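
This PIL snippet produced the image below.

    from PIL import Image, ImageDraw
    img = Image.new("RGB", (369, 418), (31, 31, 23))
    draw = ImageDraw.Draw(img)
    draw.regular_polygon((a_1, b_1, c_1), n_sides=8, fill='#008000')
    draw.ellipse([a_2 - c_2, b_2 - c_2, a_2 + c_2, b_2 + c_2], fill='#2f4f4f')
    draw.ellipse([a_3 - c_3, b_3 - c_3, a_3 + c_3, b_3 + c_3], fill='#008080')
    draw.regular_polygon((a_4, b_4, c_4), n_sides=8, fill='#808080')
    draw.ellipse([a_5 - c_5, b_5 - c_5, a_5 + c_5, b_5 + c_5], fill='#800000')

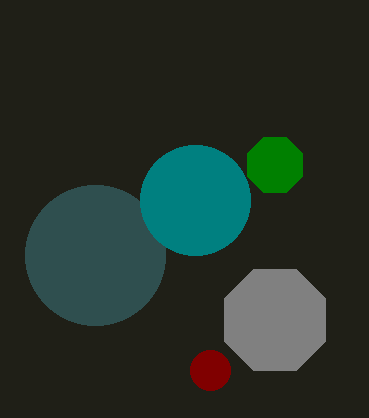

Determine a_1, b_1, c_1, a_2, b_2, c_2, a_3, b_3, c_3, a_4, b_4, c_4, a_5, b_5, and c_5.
a_1 = 275, b_1 = 165, c_1 = 30, a_2 = 95, b_2 = 255, c_2 = 70, a_3 = 195, b_3 = 200, c_3 = 55, a_4 = 275, b_4 = 320, c_4 = 55, a_5 = 210, b_5 = 370, c_5 = 20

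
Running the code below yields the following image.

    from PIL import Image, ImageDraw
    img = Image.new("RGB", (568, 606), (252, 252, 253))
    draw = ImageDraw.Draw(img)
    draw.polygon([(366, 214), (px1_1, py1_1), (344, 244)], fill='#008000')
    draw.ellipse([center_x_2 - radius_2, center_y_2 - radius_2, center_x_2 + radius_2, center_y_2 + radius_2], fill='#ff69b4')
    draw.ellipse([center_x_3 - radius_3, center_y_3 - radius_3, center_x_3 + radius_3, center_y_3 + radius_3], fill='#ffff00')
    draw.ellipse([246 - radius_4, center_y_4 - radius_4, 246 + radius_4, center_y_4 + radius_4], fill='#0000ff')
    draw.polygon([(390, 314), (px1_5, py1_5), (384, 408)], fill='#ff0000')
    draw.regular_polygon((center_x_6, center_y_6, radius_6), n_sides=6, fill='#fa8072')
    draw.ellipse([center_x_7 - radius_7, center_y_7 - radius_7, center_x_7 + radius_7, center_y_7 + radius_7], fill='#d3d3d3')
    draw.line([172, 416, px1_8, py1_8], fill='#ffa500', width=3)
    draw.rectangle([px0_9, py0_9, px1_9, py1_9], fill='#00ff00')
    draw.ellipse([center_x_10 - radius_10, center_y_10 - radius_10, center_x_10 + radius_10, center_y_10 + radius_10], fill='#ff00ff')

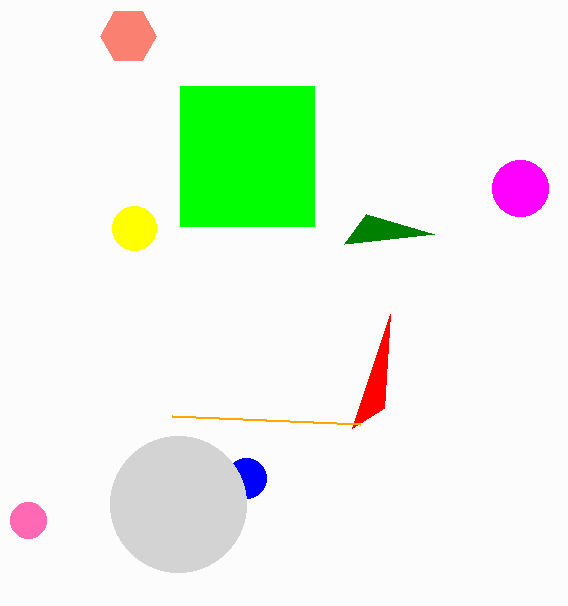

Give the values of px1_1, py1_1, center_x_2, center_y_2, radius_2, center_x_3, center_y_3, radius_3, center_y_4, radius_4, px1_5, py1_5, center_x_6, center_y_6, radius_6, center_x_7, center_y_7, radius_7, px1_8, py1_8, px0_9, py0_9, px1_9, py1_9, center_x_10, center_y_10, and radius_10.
px1_1 = 434, py1_1 = 234, center_x_2 = 28, center_y_2 = 520, radius_2 = 18, center_x_3 = 134, center_y_3 = 228, radius_3 = 22, center_y_4 = 478, radius_4 = 20, px1_5 = 352, py1_5 = 428, center_x_6 = 128, center_y_6 = 36, radius_6 = 28, center_x_7 = 178, center_y_7 = 504, radius_7 = 68, px1_8 = 360, py1_8 = 424, px0_9 = 180, py0_9 = 86, px1_9 = 314, py1_9 = 226, center_x_10 = 520, center_y_10 = 188, radius_10 = 28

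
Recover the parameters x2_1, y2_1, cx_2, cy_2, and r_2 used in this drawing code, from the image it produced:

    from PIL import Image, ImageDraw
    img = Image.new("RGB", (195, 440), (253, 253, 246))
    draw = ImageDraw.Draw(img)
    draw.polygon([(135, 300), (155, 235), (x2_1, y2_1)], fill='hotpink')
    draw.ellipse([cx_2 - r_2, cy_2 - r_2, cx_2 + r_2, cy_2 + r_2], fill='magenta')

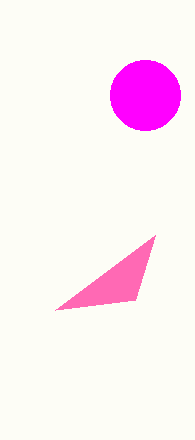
x2_1 = 55
y2_1 = 310
cx_2 = 145
cy_2 = 95
r_2 = 35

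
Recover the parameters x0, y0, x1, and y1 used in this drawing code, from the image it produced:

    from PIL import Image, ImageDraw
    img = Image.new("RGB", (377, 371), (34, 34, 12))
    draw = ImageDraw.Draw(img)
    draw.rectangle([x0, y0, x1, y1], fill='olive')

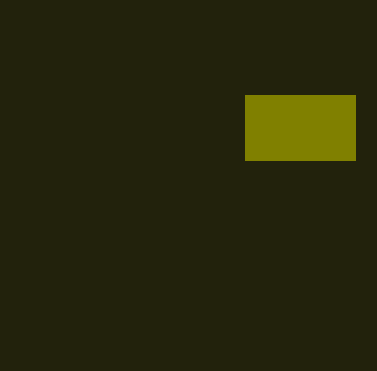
x0 = 245
y0 = 95
x1 = 355
y1 = 160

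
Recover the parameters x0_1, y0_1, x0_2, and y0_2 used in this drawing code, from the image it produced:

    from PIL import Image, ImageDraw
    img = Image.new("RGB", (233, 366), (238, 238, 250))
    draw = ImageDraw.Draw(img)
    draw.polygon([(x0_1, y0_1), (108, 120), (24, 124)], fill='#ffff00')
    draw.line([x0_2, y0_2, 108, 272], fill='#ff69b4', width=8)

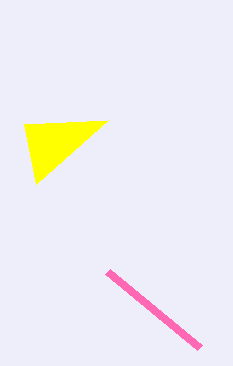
x0_1 = 36
y0_1 = 184
x0_2 = 200
y0_2 = 348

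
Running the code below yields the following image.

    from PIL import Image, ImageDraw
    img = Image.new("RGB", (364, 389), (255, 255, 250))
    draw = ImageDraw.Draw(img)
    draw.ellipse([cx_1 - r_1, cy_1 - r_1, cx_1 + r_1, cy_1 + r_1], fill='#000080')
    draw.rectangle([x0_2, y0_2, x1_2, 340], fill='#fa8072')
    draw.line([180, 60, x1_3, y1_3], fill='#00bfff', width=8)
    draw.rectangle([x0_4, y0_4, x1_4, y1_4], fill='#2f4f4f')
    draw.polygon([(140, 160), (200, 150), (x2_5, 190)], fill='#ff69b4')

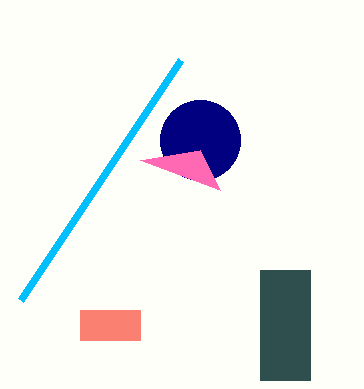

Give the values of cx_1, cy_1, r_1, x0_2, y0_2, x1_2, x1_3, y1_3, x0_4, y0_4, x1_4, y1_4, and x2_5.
cx_1 = 200
cy_1 = 140
r_1 = 40
x0_2 = 80
y0_2 = 310
x1_2 = 140
x1_3 = 20
y1_3 = 300
x0_4 = 260
y0_4 = 270
x1_4 = 310
y1_4 = 380
x2_5 = 220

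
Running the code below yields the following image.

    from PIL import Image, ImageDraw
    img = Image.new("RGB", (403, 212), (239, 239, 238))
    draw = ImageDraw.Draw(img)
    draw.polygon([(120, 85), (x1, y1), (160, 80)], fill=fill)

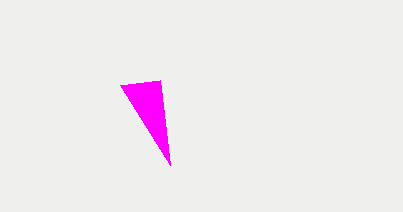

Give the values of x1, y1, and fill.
x1 = 170
y1 = 165
fill = 'magenta'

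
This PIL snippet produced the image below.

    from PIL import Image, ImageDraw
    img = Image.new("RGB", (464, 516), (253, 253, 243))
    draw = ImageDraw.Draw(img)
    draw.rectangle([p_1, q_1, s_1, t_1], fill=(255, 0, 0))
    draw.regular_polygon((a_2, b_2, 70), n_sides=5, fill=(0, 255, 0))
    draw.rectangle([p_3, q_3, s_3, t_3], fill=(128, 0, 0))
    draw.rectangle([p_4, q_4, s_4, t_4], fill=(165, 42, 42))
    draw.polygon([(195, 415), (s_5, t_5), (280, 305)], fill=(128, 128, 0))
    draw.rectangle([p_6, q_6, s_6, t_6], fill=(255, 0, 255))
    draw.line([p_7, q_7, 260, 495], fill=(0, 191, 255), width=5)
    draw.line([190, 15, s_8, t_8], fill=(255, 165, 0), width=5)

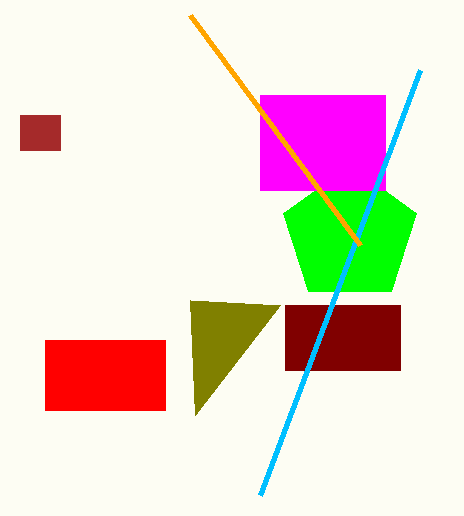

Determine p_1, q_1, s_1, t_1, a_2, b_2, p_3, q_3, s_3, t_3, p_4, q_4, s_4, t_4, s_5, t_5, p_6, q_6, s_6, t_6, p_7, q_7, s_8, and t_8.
p_1 = 45
q_1 = 340
s_1 = 165
t_1 = 410
a_2 = 350
b_2 = 235
p_3 = 285
q_3 = 305
s_3 = 400
t_3 = 370
p_4 = 20
q_4 = 115
s_4 = 60
t_4 = 150
s_5 = 190
t_5 = 300
p_6 = 260
q_6 = 95
s_6 = 385
t_6 = 190
p_7 = 420
q_7 = 70
s_8 = 360
t_8 = 245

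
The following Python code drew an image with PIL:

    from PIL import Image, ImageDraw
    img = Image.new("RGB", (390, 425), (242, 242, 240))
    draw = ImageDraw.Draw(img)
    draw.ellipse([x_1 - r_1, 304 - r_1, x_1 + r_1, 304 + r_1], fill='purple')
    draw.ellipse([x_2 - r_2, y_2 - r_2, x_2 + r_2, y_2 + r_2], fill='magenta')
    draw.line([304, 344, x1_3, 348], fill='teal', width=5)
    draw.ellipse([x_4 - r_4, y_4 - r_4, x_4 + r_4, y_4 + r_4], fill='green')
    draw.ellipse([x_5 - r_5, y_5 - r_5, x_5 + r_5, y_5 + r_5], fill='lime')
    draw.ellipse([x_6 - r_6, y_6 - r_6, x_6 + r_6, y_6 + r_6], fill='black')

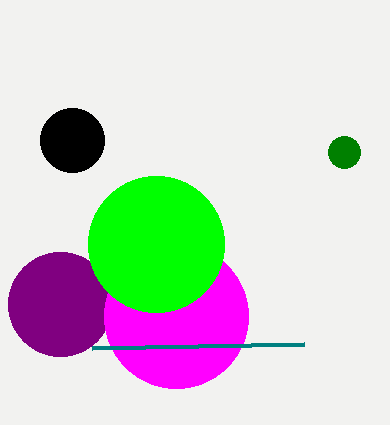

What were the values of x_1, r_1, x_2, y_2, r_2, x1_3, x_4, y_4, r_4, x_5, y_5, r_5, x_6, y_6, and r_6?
x_1 = 60
r_1 = 52
x_2 = 176
y_2 = 316
r_2 = 72
x1_3 = 92
x_4 = 344
y_4 = 152
r_4 = 16
x_5 = 156
y_5 = 244
r_5 = 68
x_6 = 72
y_6 = 140
r_6 = 32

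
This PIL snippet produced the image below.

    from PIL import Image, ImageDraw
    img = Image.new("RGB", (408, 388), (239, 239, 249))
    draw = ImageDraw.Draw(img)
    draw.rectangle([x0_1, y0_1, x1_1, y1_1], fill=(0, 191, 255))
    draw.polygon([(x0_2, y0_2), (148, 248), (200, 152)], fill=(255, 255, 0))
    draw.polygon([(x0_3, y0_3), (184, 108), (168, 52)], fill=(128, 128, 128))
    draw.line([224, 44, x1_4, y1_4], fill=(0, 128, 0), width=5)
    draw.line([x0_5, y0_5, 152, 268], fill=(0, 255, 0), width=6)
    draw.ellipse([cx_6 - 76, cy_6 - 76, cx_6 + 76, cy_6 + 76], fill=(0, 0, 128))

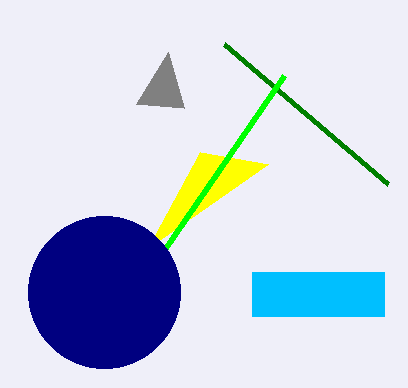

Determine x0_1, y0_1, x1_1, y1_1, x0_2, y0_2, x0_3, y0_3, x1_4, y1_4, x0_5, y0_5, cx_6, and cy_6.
x0_1 = 252; y0_1 = 272; x1_1 = 384; y1_1 = 316; x0_2 = 268; y0_2 = 164; x0_3 = 136; y0_3 = 104; x1_4 = 388; y1_4 = 184; x0_5 = 284; y0_5 = 76; cx_6 = 104; cy_6 = 292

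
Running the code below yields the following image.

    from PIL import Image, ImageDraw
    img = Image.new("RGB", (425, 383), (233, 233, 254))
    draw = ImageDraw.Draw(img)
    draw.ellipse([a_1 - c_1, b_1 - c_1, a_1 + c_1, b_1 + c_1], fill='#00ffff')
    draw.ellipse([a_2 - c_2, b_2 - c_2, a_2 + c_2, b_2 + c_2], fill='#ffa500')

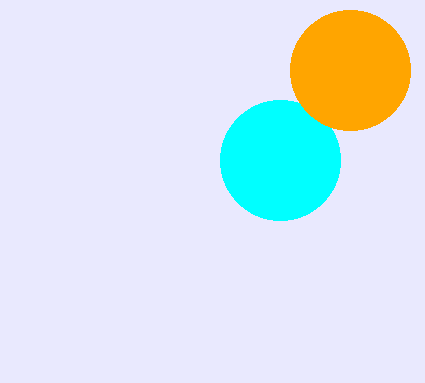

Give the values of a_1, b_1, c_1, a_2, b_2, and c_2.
a_1 = 280, b_1 = 160, c_1 = 60, a_2 = 350, b_2 = 70, c_2 = 60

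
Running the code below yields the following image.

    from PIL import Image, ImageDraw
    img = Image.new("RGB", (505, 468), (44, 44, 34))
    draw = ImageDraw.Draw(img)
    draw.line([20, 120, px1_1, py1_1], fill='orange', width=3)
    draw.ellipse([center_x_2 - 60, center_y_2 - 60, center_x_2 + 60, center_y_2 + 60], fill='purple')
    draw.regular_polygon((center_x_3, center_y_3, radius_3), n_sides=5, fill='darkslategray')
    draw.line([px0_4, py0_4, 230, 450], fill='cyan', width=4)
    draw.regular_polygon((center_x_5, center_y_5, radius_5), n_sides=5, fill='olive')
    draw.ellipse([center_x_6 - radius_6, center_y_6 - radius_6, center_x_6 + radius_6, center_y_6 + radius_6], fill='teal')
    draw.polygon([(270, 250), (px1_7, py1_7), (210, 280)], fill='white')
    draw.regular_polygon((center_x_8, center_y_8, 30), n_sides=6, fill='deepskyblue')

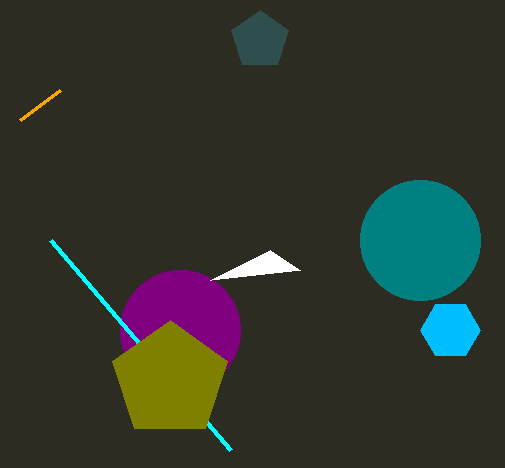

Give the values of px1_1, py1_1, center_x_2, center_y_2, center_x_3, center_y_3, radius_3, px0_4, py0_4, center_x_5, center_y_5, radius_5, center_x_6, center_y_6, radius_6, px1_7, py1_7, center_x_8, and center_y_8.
px1_1 = 60; py1_1 = 90; center_x_2 = 180; center_y_2 = 330; center_x_3 = 260; center_y_3 = 40; radius_3 = 30; px0_4 = 50; py0_4 = 240; center_x_5 = 170; center_y_5 = 380; radius_5 = 60; center_x_6 = 420; center_y_6 = 240; radius_6 = 60; px1_7 = 300; py1_7 = 270; center_x_8 = 450; center_y_8 = 330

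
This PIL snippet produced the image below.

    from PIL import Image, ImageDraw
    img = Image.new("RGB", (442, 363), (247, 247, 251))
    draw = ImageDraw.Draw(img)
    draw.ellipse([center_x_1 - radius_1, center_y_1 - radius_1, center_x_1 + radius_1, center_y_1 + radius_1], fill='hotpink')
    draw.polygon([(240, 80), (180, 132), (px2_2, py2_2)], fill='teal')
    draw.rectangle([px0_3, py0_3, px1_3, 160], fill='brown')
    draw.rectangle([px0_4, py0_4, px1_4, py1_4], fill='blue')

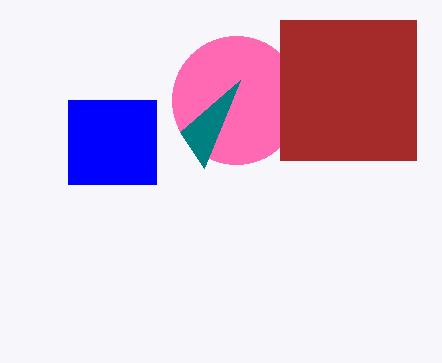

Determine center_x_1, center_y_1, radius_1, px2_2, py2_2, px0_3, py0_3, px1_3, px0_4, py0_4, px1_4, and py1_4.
center_x_1 = 236; center_y_1 = 100; radius_1 = 64; px2_2 = 204; py2_2 = 168; px0_3 = 280; py0_3 = 20; px1_3 = 416; px0_4 = 68; py0_4 = 100; px1_4 = 156; py1_4 = 184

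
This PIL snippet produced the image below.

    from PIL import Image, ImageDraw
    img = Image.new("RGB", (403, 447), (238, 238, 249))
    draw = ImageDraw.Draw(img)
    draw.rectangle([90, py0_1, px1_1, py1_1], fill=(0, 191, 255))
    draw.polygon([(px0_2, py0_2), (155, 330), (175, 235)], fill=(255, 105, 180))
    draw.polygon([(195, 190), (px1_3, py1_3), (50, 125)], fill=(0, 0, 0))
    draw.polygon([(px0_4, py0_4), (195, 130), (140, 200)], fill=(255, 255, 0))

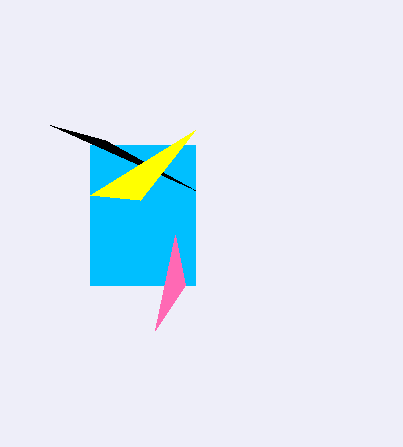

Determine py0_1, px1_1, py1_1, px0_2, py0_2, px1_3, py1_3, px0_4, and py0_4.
py0_1 = 145, px1_1 = 195, py1_1 = 285, px0_2 = 185, py0_2 = 285, px1_3 = 105, py1_3 = 140, px0_4 = 90, py0_4 = 195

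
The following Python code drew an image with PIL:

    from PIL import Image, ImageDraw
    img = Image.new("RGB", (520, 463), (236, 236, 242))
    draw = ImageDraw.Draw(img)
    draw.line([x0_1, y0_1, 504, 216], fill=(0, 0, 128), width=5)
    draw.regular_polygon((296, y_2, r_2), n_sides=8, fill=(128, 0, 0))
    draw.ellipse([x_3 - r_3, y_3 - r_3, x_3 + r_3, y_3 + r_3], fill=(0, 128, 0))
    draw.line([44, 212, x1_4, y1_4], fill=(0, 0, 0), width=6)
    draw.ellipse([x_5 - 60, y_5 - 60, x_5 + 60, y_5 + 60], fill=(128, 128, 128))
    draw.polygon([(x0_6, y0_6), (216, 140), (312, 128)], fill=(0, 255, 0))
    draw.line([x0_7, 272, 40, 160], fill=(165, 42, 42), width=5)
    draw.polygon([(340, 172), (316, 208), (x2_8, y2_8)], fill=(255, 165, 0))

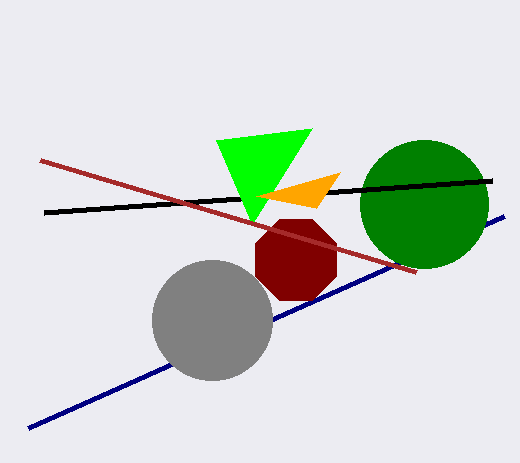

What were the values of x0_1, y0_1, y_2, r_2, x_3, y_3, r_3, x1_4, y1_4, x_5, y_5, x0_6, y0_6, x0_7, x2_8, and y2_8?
x0_1 = 28
y0_1 = 428
y_2 = 260
r_2 = 44
x_3 = 424
y_3 = 204
r_3 = 64
x1_4 = 492
y1_4 = 180
x_5 = 212
y_5 = 320
x0_6 = 252
y0_6 = 224
x0_7 = 416
x2_8 = 256
y2_8 = 196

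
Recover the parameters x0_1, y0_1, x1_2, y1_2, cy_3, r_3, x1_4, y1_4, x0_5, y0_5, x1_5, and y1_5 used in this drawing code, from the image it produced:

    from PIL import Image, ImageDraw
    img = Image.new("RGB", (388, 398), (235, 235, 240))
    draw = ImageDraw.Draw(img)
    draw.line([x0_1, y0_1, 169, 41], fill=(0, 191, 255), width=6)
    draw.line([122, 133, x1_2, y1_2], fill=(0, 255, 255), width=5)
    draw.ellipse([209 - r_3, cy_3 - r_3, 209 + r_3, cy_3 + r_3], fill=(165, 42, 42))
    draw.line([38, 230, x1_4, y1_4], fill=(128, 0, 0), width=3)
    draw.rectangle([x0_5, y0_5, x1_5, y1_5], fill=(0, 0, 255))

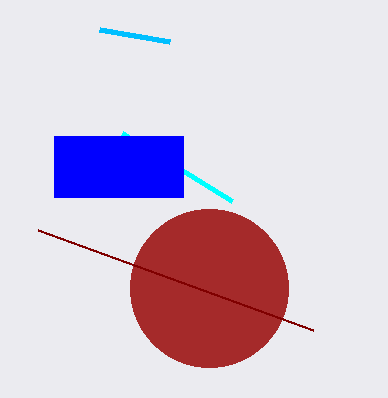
x0_1 = 99
y0_1 = 29
x1_2 = 232
y1_2 = 201
cy_3 = 288
r_3 = 79
x1_4 = 313
y1_4 = 330
x0_5 = 54
y0_5 = 136
x1_5 = 183
y1_5 = 197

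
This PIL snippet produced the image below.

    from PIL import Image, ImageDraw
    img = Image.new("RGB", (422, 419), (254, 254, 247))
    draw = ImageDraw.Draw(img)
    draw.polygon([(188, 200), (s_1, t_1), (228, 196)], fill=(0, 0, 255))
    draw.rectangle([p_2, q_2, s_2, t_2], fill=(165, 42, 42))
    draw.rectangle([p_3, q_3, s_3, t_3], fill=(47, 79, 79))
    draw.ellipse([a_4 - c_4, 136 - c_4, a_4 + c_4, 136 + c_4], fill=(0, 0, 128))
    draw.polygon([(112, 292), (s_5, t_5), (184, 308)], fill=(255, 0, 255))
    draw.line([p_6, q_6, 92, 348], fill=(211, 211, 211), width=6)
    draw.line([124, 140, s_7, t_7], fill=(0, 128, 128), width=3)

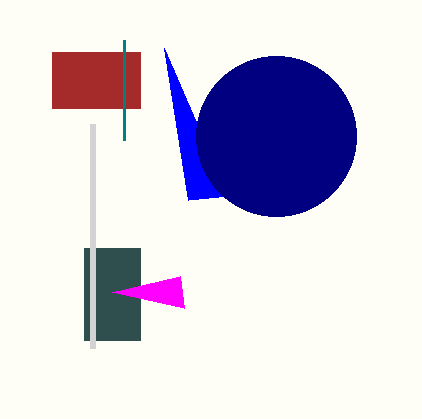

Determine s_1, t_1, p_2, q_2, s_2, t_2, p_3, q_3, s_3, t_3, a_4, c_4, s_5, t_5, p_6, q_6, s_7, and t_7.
s_1 = 164
t_1 = 48
p_2 = 52
q_2 = 52
s_2 = 140
t_2 = 108
p_3 = 84
q_3 = 248
s_3 = 140
t_3 = 340
a_4 = 276
c_4 = 80
s_5 = 180
t_5 = 276
p_6 = 92
q_6 = 124
s_7 = 124
t_7 = 40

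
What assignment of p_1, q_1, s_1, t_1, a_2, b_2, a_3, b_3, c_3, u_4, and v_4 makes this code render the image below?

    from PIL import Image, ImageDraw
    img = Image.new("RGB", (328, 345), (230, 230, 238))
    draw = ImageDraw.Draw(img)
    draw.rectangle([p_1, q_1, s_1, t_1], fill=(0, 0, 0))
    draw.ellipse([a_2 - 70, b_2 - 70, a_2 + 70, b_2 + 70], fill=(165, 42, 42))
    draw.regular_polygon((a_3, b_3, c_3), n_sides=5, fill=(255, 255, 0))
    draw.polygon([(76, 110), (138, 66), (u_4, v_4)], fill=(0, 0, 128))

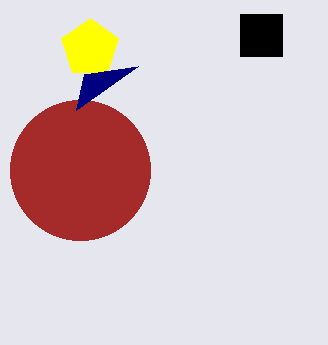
p_1 = 240; q_1 = 14; s_1 = 282; t_1 = 56; a_2 = 80; b_2 = 170; a_3 = 90; b_3 = 48; c_3 = 30; u_4 = 84; v_4 = 74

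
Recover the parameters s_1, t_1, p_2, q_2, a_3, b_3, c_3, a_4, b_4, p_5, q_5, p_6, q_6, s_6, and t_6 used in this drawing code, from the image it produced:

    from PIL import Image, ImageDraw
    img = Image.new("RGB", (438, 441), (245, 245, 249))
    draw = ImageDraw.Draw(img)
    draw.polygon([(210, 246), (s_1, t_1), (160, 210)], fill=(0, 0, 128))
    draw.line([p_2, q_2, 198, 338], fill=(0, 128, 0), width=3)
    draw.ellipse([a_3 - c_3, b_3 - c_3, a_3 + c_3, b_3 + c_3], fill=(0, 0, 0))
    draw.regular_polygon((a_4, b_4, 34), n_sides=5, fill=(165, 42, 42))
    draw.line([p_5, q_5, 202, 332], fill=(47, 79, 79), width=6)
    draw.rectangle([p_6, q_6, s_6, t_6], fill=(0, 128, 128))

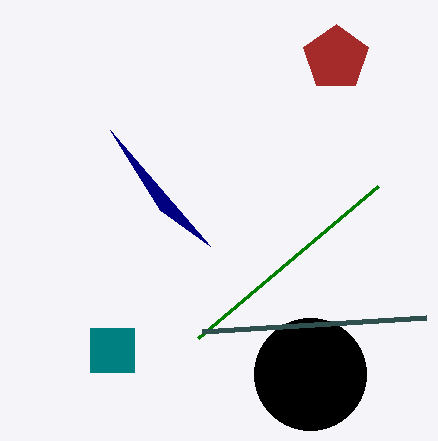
s_1 = 110, t_1 = 130, p_2 = 378, q_2 = 186, a_3 = 310, b_3 = 374, c_3 = 56, a_4 = 336, b_4 = 58, p_5 = 426, q_5 = 318, p_6 = 90, q_6 = 328, s_6 = 134, t_6 = 372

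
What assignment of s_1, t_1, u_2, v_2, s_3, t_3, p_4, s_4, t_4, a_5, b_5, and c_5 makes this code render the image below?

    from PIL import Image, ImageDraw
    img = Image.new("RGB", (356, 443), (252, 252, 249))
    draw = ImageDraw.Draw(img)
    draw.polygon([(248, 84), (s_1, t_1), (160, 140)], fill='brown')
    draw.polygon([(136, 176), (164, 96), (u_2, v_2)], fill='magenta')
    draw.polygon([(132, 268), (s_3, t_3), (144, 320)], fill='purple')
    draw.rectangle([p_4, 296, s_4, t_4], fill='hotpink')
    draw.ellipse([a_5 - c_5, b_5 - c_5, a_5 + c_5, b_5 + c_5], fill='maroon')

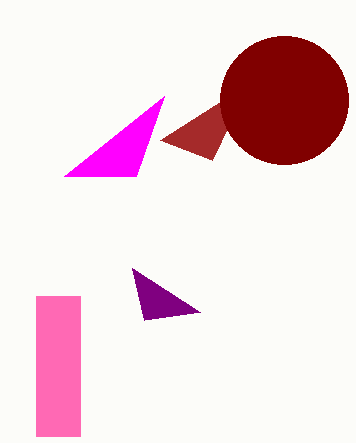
s_1 = 212; t_1 = 160; u_2 = 64; v_2 = 176; s_3 = 200; t_3 = 312; p_4 = 36; s_4 = 80; t_4 = 436; a_5 = 284; b_5 = 100; c_5 = 64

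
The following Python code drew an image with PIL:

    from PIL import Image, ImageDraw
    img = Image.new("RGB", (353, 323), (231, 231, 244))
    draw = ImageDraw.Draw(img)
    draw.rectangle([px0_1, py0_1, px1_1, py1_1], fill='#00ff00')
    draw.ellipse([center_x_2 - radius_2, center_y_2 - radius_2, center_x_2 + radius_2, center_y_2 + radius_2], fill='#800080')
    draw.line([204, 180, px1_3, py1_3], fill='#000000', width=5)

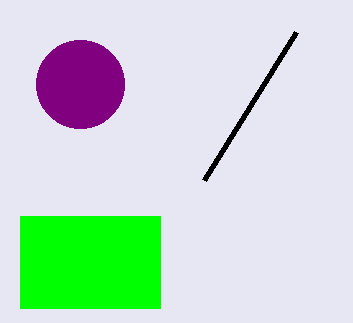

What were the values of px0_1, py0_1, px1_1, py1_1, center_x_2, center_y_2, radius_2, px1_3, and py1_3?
px0_1 = 20
py0_1 = 216
px1_1 = 160
py1_1 = 308
center_x_2 = 80
center_y_2 = 84
radius_2 = 44
px1_3 = 296
py1_3 = 32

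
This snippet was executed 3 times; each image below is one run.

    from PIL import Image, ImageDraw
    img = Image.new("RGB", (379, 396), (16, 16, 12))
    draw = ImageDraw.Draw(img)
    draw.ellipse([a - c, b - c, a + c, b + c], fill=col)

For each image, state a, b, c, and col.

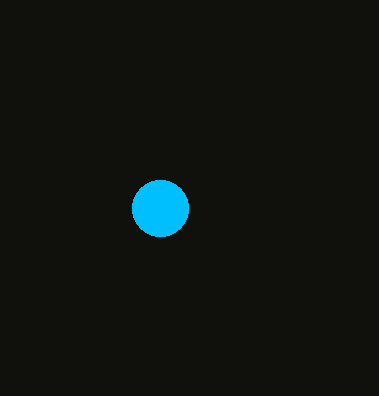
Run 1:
a = 160, b = 208, c = 28, col = 'deepskyblue'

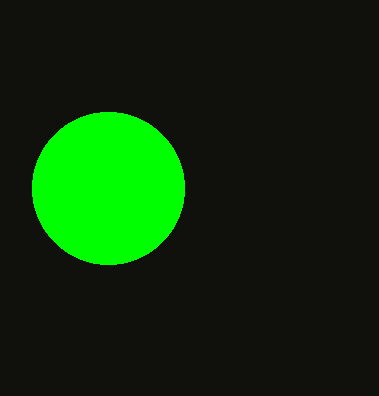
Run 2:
a = 108; b = 188; c = 76; col = 'lime'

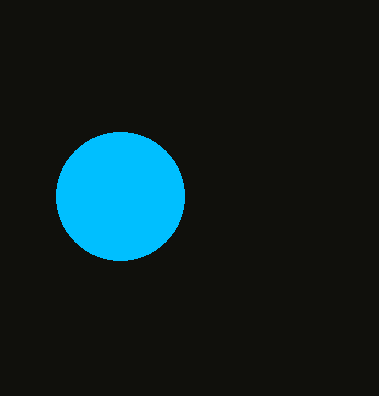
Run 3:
a = 120, b = 196, c = 64, col = 'deepskyblue'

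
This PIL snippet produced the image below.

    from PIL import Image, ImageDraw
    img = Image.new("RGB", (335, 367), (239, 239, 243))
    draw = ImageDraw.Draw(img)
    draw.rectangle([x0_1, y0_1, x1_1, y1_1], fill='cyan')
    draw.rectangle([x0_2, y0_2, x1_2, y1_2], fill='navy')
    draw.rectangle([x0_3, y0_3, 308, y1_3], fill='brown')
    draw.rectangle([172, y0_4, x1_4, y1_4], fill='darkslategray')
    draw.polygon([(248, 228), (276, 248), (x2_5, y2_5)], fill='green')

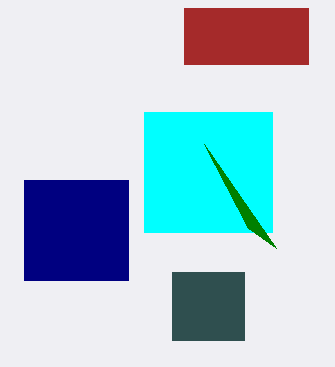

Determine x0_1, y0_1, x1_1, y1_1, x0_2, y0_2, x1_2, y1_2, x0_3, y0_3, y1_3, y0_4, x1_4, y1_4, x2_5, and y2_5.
x0_1 = 144; y0_1 = 112; x1_1 = 272; y1_1 = 232; x0_2 = 24; y0_2 = 180; x1_2 = 128; y1_2 = 280; x0_3 = 184; y0_3 = 8; y1_3 = 64; y0_4 = 272; x1_4 = 244; y1_4 = 340; x2_5 = 204; y2_5 = 144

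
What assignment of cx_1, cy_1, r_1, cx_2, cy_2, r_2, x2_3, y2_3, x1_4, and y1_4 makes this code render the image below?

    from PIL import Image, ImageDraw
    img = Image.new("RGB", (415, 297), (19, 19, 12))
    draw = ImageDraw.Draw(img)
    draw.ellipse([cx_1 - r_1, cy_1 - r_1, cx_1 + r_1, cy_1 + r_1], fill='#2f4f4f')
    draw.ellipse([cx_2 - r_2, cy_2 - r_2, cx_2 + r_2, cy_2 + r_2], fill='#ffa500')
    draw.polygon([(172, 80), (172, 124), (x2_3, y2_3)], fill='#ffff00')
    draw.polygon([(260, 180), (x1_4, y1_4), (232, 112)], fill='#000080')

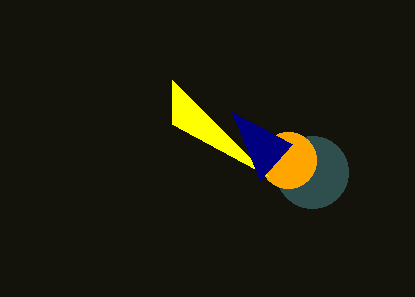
cx_1 = 312; cy_1 = 172; r_1 = 36; cx_2 = 288; cy_2 = 160; r_2 = 28; x2_3 = 268; y2_3 = 176; x1_4 = 292; y1_4 = 144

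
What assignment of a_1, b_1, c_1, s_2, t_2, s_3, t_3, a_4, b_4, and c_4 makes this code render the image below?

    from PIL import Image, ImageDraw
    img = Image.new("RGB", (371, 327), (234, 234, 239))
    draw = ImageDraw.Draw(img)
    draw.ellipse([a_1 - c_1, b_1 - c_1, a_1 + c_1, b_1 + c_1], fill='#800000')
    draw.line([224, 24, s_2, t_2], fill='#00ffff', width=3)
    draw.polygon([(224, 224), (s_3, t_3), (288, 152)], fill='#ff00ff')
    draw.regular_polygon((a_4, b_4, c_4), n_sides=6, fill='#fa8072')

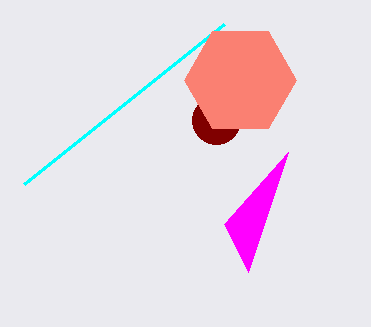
a_1 = 216
b_1 = 120
c_1 = 24
s_2 = 24
t_2 = 184
s_3 = 248
t_3 = 272
a_4 = 240
b_4 = 80
c_4 = 56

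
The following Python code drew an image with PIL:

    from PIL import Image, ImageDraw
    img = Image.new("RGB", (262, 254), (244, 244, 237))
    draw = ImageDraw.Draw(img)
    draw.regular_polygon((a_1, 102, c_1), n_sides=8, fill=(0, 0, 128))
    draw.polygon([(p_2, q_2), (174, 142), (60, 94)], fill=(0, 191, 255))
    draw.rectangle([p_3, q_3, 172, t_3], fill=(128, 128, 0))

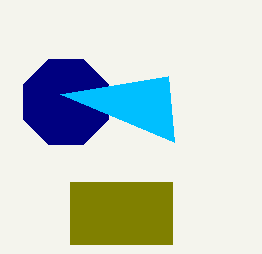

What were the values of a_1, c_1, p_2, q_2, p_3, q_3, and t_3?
a_1 = 66; c_1 = 46; p_2 = 168; q_2 = 76; p_3 = 70; q_3 = 182; t_3 = 244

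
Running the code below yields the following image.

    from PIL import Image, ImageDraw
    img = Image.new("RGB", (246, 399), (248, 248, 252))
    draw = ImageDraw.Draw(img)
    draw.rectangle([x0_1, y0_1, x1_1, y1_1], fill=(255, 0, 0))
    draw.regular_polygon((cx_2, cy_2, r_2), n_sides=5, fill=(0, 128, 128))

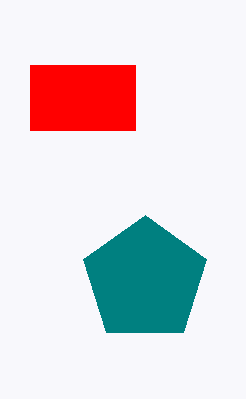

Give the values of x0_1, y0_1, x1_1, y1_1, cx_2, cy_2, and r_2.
x0_1 = 30, y0_1 = 65, x1_1 = 135, y1_1 = 130, cx_2 = 145, cy_2 = 280, r_2 = 65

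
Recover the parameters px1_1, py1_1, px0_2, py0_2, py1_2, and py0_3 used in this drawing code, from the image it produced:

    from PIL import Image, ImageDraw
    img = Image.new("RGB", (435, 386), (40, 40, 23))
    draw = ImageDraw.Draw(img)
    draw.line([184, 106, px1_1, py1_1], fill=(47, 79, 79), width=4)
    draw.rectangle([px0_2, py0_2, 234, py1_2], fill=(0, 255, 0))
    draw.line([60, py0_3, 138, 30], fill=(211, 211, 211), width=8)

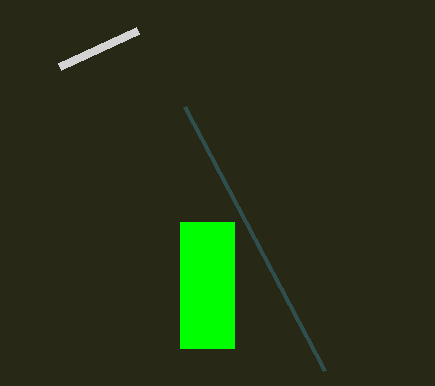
px1_1 = 324
py1_1 = 370
px0_2 = 180
py0_2 = 222
py1_2 = 348
py0_3 = 66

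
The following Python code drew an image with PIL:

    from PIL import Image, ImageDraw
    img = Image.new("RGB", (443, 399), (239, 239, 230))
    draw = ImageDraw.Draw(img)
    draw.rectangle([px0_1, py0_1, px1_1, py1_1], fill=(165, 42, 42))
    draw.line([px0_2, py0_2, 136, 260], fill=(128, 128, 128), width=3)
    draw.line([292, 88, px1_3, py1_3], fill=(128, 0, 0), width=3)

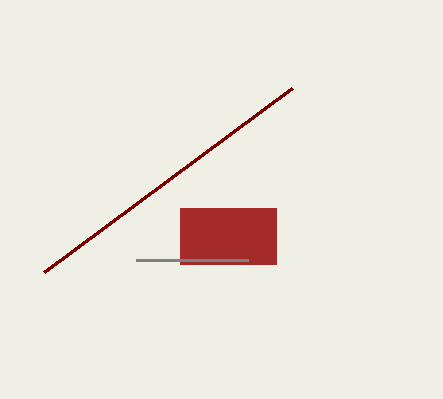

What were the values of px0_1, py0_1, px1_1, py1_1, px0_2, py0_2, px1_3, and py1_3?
px0_1 = 180
py0_1 = 208
px1_1 = 276
py1_1 = 264
px0_2 = 248
py0_2 = 260
px1_3 = 44
py1_3 = 272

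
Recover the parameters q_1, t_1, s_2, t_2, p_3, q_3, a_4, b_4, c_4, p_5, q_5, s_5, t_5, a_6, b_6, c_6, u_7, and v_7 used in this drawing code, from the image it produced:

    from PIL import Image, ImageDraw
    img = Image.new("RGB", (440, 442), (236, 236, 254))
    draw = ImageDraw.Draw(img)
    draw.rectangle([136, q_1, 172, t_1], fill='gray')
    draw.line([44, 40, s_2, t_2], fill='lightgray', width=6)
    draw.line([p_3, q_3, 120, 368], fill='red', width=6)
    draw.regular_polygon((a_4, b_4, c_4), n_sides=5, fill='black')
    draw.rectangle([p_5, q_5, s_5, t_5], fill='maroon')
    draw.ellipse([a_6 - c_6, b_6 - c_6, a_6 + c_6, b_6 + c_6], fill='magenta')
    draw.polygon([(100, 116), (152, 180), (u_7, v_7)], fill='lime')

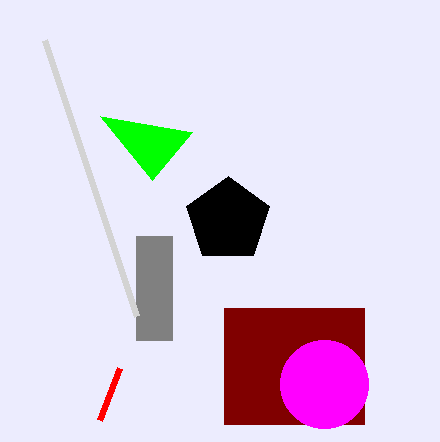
q_1 = 236
t_1 = 340
s_2 = 136
t_2 = 316
p_3 = 100
q_3 = 420
a_4 = 228
b_4 = 220
c_4 = 44
p_5 = 224
q_5 = 308
s_5 = 364
t_5 = 424
a_6 = 324
b_6 = 384
c_6 = 44
u_7 = 192
v_7 = 132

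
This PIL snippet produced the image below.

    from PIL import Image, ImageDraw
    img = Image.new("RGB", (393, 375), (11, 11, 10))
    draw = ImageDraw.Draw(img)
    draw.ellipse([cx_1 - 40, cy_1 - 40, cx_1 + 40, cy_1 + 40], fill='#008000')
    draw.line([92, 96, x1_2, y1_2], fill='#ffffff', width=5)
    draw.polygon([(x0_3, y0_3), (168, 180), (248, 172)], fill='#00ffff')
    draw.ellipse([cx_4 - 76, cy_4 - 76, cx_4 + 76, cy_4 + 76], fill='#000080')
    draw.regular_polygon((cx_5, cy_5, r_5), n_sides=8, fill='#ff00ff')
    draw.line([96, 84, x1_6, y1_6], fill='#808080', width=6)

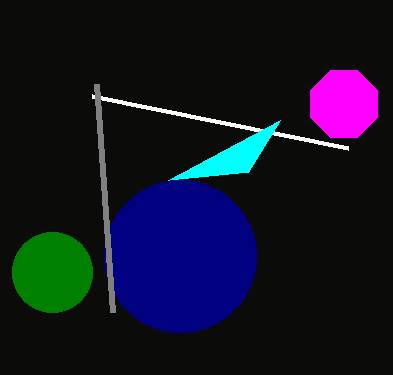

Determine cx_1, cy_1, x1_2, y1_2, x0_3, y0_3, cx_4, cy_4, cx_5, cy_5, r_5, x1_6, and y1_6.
cx_1 = 52; cy_1 = 272; x1_2 = 348; y1_2 = 148; x0_3 = 280; y0_3 = 120; cx_4 = 180; cy_4 = 256; cx_5 = 344; cy_5 = 104; r_5 = 36; x1_6 = 112; y1_6 = 312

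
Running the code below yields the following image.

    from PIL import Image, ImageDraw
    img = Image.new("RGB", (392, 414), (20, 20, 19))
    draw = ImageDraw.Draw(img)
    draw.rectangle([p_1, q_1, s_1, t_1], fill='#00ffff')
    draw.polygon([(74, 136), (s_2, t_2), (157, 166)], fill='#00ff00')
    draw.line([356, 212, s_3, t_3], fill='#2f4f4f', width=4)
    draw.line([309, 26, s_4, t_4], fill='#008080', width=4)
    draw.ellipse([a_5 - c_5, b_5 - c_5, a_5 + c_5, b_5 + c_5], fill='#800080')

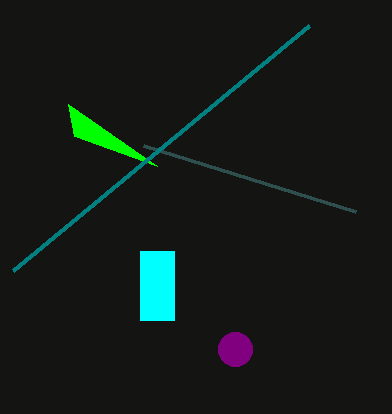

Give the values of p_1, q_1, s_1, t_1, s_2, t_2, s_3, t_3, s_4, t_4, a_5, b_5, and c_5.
p_1 = 140, q_1 = 251, s_1 = 174, t_1 = 320, s_2 = 68, t_2 = 104, s_3 = 144, t_3 = 146, s_4 = 13, t_4 = 271, a_5 = 235, b_5 = 349, c_5 = 17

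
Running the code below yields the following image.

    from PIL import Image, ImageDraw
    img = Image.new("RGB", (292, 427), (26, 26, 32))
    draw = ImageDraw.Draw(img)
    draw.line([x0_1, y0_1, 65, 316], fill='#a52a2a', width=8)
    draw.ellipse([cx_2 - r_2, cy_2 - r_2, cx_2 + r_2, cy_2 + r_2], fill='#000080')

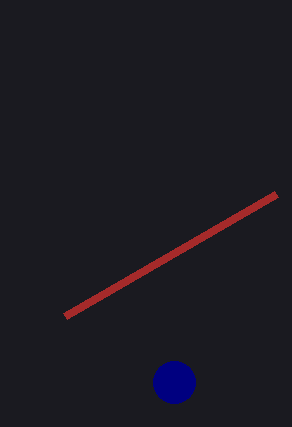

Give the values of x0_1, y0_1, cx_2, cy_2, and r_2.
x0_1 = 276, y0_1 = 194, cx_2 = 174, cy_2 = 382, r_2 = 21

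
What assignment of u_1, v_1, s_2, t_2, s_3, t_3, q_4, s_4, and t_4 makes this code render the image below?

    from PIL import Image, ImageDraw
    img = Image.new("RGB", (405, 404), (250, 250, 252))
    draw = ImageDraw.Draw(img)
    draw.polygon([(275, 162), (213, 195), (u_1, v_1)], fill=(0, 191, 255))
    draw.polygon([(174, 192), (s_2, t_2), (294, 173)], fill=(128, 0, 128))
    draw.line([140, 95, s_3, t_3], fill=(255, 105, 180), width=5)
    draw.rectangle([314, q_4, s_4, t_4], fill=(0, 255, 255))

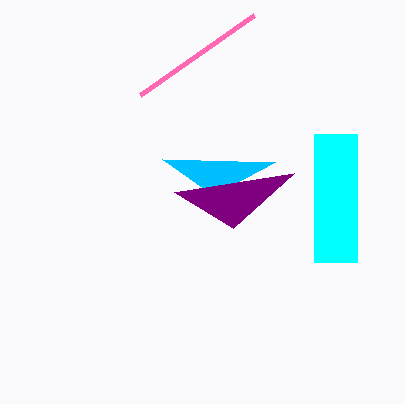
u_1 = 162
v_1 = 159
s_2 = 233
t_2 = 228
s_3 = 254
t_3 = 15
q_4 = 134
s_4 = 357
t_4 = 262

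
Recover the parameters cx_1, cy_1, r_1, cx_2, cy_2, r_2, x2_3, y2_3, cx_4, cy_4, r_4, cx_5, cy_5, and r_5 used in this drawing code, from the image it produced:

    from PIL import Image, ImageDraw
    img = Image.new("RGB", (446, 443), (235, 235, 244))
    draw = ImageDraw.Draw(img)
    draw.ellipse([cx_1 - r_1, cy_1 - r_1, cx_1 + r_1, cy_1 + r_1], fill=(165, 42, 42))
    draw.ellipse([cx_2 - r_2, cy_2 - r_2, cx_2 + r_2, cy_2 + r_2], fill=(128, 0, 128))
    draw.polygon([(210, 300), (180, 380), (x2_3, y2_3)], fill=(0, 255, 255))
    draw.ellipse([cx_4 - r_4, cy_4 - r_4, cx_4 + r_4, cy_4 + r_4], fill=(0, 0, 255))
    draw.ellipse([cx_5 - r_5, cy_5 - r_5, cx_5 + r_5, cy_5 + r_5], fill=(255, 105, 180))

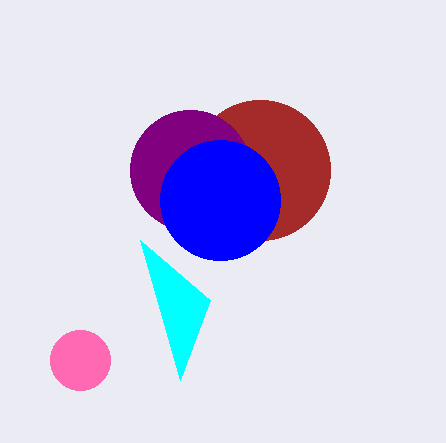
cx_1 = 260; cy_1 = 170; r_1 = 70; cx_2 = 190; cy_2 = 170; r_2 = 60; x2_3 = 140; y2_3 = 240; cx_4 = 220; cy_4 = 200; r_4 = 60; cx_5 = 80; cy_5 = 360; r_5 = 30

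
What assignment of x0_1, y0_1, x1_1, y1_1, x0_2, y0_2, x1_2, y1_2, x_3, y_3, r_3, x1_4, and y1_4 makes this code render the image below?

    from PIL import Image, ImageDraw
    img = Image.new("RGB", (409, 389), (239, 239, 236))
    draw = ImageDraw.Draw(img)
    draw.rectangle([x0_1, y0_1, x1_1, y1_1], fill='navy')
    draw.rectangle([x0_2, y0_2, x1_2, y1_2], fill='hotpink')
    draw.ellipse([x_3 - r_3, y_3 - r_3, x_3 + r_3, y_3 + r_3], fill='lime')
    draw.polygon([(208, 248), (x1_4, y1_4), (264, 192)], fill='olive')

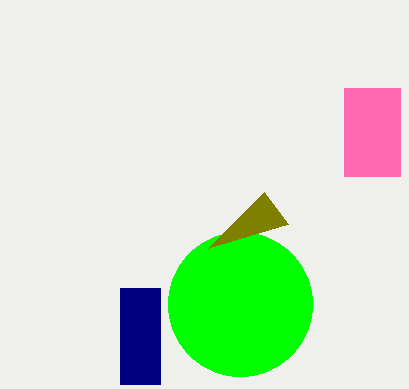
x0_1 = 120, y0_1 = 288, x1_1 = 160, y1_1 = 384, x0_2 = 344, y0_2 = 88, x1_2 = 400, y1_2 = 176, x_3 = 240, y_3 = 304, r_3 = 72, x1_4 = 288, y1_4 = 224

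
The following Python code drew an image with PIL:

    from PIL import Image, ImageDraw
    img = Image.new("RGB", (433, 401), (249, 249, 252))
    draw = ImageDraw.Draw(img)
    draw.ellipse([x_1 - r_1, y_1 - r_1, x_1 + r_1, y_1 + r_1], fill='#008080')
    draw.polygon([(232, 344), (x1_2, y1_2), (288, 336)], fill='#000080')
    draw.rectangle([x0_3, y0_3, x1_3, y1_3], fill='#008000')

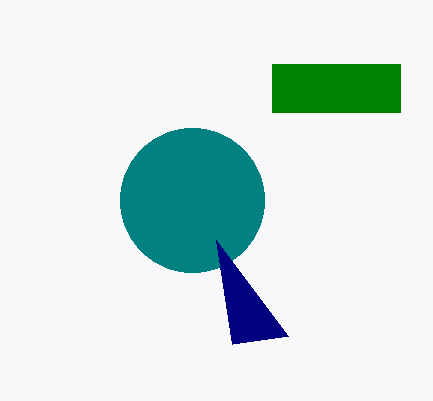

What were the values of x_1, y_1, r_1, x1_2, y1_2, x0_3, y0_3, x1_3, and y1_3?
x_1 = 192
y_1 = 200
r_1 = 72
x1_2 = 216
y1_2 = 240
x0_3 = 272
y0_3 = 64
x1_3 = 400
y1_3 = 112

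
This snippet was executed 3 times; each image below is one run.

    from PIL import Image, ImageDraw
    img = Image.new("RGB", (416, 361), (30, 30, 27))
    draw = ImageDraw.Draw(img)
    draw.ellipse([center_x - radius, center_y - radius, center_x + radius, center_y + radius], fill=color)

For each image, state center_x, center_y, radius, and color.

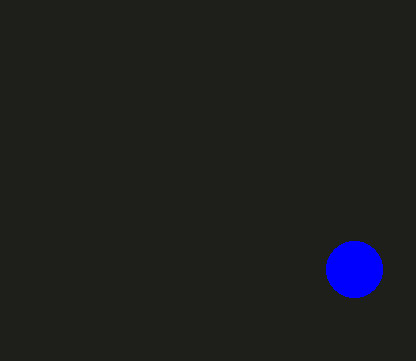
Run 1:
center_x = 354; center_y = 269; radius = 28; color = 'blue'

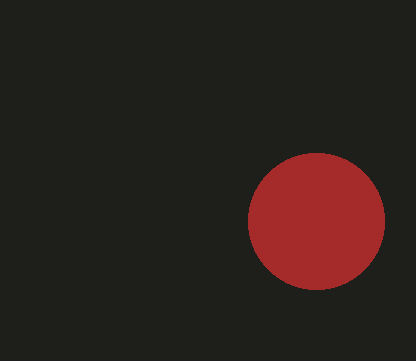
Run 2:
center_x = 316; center_y = 221; radius = 68; color = 'brown'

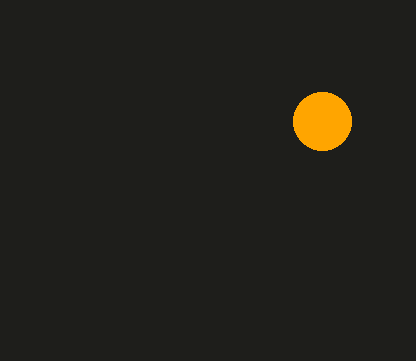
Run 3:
center_x = 322; center_y = 121; radius = 29; color = 'orange'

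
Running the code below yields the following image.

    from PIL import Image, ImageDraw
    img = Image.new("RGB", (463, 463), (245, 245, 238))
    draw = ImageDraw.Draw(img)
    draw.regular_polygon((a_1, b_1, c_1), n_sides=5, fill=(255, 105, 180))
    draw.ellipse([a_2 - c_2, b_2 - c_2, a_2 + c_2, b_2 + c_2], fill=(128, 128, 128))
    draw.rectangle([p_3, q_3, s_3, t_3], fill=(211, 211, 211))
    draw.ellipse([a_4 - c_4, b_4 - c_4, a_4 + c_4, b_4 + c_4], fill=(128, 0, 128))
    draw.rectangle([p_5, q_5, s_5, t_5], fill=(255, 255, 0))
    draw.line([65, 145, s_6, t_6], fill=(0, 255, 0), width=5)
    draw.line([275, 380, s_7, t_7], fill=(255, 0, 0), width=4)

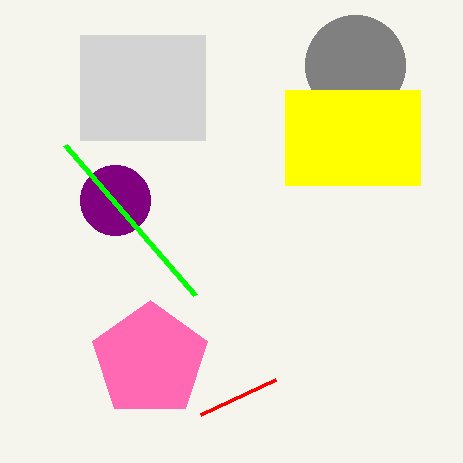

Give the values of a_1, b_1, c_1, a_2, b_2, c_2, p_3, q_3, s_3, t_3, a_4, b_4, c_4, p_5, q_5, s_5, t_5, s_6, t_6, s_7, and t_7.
a_1 = 150; b_1 = 360; c_1 = 60; a_2 = 355; b_2 = 65; c_2 = 50; p_3 = 80; q_3 = 35; s_3 = 205; t_3 = 140; a_4 = 115; b_4 = 200; c_4 = 35; p_5 = 285; q_5 = 90; s_5 = 420; t_5 = 185; s_6 = 195; t_6 = 295; s_7 = 200; t_7 = 415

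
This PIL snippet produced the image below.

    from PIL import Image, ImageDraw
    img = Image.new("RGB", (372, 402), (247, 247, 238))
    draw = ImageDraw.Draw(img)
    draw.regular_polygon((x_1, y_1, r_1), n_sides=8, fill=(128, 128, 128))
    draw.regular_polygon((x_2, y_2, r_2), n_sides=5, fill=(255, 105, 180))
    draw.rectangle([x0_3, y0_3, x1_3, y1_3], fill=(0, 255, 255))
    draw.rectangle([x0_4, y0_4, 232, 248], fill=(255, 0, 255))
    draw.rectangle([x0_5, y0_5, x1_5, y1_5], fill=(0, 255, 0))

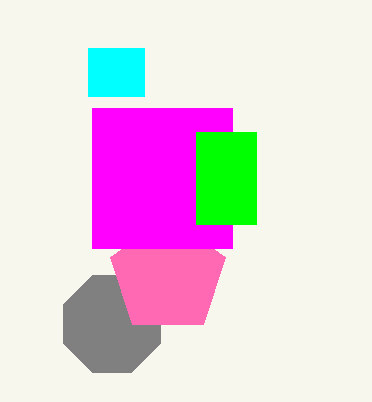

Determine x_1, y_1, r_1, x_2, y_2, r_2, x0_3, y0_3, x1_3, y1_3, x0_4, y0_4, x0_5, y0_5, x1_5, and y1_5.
x_1 = 112
y_1 = 324
r_1 = 52
x_2 = 168
y_2 = 276
r_2 = 60
x0_3 = 88
y0_3 = 48
x1_3 = 144
y1_3 = 96
x0_4 = 92
y0_4 = 108
x0_5 = 196
y0_5 = 132
x1_5 = 256
y1_5 = 224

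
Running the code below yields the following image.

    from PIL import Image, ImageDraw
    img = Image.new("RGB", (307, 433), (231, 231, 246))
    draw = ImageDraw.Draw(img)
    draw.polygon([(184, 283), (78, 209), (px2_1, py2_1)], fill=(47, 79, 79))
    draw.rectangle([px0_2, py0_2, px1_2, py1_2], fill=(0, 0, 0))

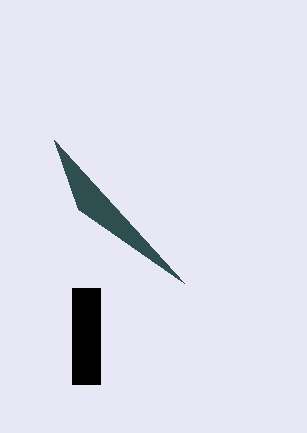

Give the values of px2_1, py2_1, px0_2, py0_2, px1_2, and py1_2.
px2_1 = 54, py2_1 = 140, px0_2 = 72, py0_2 = 288, px1_2 = 100, py1_2 = 384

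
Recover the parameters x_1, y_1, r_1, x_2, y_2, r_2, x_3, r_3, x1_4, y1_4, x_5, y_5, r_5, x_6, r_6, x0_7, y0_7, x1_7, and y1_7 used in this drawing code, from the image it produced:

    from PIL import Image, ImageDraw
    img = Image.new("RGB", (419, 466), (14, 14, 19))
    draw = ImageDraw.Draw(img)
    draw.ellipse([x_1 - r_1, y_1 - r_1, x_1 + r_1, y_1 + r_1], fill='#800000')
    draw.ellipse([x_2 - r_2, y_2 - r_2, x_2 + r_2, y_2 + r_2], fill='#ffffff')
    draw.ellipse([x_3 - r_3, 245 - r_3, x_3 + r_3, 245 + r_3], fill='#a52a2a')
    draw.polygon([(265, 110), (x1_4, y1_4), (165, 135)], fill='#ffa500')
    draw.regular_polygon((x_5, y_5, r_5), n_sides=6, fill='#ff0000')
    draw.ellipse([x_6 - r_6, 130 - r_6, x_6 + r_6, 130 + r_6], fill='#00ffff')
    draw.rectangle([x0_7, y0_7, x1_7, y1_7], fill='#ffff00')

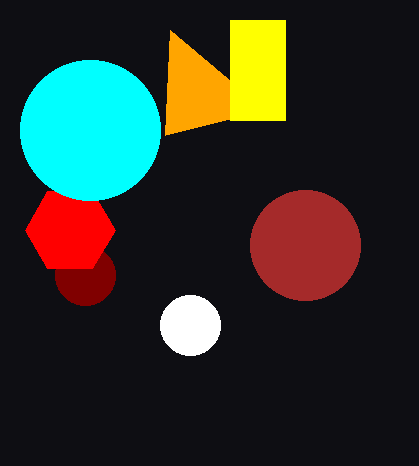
x_1 = 85; y_1 = 275; r_1 = 30; x_2 = 190; y_2 = 325; r_2 = 30; x_3 = 305; r_3 = 55; x1_4 = 170; y1_4 = 30; x_5 = 70; y_5 = 230; r_5 = 45; x_6 = 90; r_6 = 70; x0_7 = 230; y0_7 = 20; x1_7 = 285; y1_7 = 120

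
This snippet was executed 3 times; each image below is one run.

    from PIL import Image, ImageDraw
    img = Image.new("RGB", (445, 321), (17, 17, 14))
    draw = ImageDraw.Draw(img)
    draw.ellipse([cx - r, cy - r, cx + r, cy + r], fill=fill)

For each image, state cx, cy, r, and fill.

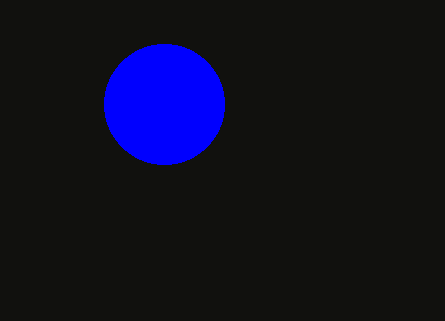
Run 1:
cx = 164; cy = 104; r = 60; fill = 'blue'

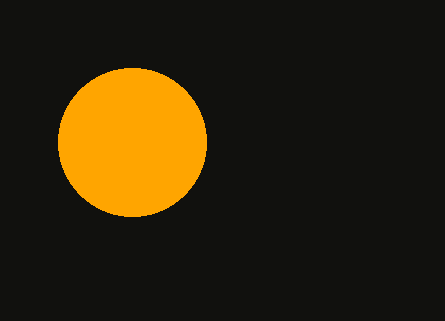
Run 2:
cx = 132
cy = 142
r = 74
fill = 'orange'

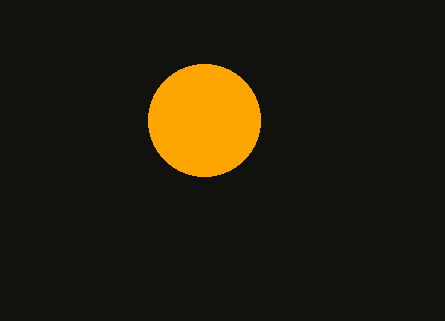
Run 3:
cx = 204; cy = 120; r = 56; fill = 'orange'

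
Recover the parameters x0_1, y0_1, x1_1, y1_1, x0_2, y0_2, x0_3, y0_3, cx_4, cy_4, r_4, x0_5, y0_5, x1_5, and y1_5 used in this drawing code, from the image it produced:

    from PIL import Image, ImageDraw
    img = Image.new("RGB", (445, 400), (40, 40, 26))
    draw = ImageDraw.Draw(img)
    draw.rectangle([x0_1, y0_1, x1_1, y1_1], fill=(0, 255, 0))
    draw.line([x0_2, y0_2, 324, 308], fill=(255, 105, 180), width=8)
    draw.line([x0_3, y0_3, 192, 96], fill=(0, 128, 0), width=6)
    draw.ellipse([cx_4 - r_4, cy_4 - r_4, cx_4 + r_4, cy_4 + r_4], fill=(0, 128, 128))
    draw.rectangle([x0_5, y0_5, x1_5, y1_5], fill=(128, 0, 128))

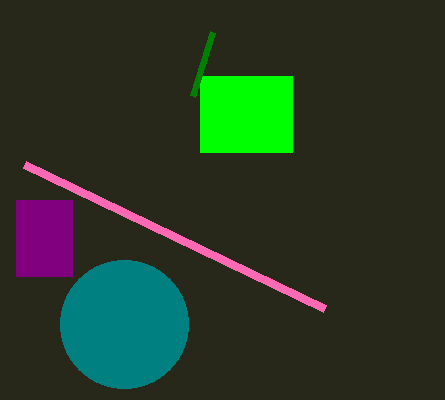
x0_1 = 200; y0_1 = 76; x1_1 = 292; y1_1 = 152; x0_2 = 24; y0_2 = 164; x0_3 = 212; y0_3 = 32; cx_4 = 124; cy_4 = 324; r_4 = 64; x0_5 = 16; y0_5 = 200; x1_5 = 72; y1_5 = 276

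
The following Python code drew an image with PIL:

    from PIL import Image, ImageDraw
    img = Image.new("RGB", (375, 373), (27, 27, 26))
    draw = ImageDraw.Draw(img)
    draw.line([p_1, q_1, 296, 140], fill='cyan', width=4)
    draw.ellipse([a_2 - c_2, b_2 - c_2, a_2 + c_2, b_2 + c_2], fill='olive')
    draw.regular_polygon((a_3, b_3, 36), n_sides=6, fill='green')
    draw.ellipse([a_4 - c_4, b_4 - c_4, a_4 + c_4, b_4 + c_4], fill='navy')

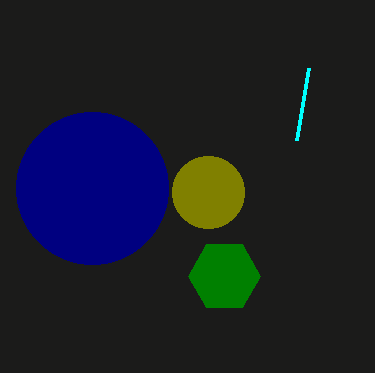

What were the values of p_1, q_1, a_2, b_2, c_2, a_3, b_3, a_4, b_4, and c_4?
p_1 = 308, q_1 = 68, a_2 = 208, b_2 = 192, c_2 = 36, a_3 = 224, b_3 = 276, a_4 = 92, b_4 = 188, c_4 = 76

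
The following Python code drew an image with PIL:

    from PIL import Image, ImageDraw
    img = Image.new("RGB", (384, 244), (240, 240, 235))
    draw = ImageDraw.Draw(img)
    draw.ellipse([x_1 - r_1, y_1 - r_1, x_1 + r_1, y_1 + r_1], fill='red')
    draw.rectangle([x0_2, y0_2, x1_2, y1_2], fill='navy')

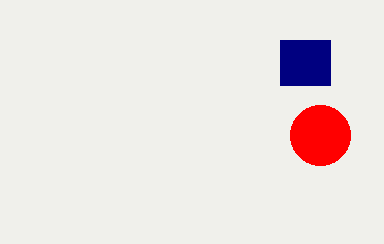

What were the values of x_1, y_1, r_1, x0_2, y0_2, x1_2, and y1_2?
x_1 = 320; y_1 = 135; r_1 = 30; x0_2 = 280; y0_2 = 40; x1_2 = 330; y1_2 = 85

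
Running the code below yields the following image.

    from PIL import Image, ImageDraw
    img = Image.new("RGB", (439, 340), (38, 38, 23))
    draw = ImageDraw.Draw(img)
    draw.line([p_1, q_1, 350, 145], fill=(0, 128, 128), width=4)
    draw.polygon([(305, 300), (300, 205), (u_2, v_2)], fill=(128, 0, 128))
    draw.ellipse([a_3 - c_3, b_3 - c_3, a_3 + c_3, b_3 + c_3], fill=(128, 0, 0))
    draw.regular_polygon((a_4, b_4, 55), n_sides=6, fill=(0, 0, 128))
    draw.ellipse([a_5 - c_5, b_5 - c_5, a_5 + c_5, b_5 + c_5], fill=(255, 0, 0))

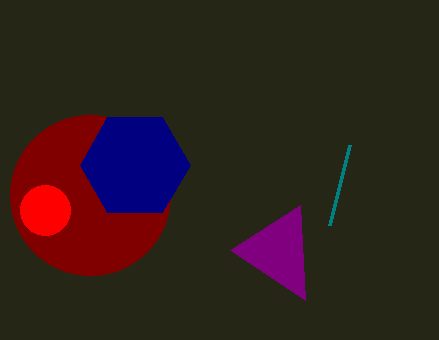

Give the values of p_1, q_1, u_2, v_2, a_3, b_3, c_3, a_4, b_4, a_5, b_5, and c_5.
p_1 = 330, q_1 = 225, u_2 = 230, v_2 = 250, a_3 = 90, b_3 = 195, c_3 = 80, a_4 = 135, b_4 = 165, a_5 = 45, b_5 = 210, c_5 = 25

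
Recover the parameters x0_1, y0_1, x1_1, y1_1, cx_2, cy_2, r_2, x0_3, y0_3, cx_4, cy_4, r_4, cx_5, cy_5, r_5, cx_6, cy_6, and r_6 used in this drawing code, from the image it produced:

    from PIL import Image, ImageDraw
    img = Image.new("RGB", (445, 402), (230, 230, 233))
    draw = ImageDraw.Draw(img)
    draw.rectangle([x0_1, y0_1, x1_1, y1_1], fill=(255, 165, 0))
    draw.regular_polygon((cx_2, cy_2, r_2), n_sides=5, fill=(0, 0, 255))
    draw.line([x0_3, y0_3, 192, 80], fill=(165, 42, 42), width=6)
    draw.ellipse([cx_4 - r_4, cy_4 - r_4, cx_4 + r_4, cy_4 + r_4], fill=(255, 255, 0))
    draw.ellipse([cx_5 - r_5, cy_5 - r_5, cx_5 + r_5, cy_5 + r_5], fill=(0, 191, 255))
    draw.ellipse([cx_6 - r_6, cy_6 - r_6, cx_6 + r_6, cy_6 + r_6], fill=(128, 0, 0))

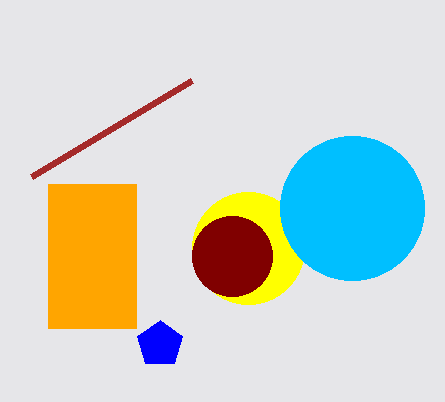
x0_1 = 48
y0_1 = 184
x1_1 = 136
y1_1 = 328
cx_2 = 160
cy_2 = 344
r_2 = 24
x0_3 = 32
y0_3 = 176
cx_4 = 248
cy_4 = 248
r_4 = 56
cx_5 = 352
cy_5 = 208
r_5 = 72
cx_6 = 232
cy_6 = 256
r_6 = 40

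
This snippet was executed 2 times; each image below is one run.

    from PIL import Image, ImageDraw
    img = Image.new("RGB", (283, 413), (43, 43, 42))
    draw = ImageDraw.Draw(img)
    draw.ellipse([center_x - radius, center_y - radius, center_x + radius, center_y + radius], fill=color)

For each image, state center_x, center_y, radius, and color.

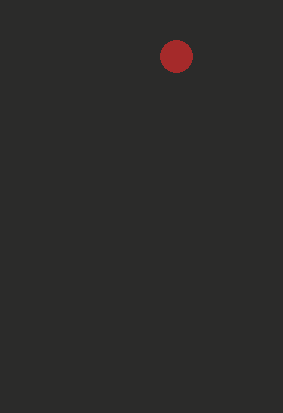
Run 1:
center_x = 176, center_y = 56, radius = 16, color = 'brown'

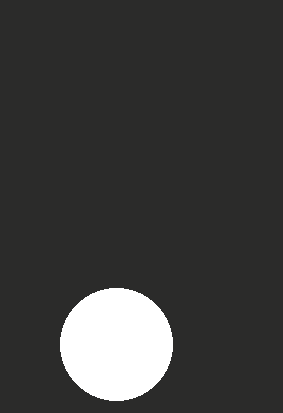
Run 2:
center_x = 116, center_y = 344, radius = 56, color = 'white'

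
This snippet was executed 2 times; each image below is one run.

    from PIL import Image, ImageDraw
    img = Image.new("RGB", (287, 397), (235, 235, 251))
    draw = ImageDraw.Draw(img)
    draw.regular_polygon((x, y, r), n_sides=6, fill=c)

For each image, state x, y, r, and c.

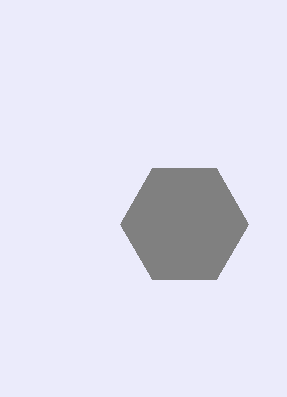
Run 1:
x = 184, y = 224, r = 64, c = 'gray'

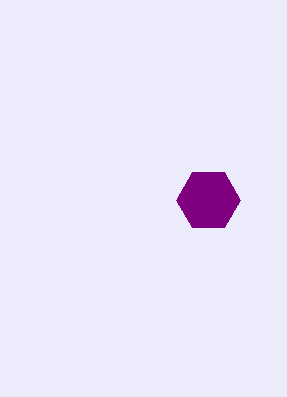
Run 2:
x = 208, y = 200, r = 32, c = 'purple'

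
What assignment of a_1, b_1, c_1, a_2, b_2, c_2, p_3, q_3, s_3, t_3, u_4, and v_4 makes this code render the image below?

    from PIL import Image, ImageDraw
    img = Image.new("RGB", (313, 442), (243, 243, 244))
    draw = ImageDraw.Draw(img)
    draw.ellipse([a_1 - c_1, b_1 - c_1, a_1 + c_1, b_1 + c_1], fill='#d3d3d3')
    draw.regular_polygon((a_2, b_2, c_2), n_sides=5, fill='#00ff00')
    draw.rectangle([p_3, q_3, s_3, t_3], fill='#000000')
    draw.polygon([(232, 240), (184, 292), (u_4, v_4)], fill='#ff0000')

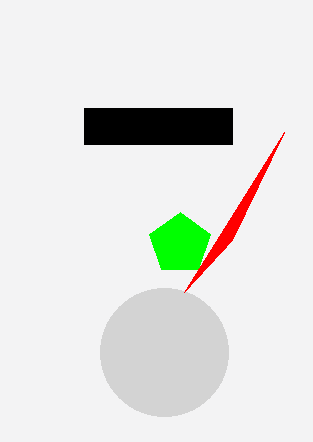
a_1 = 164, b_1 = 352, c_1 = 64, a_2 = 180, b_2 = 244, c_2 = 32, p_3 = 84, q_3 = 108, s_3 = 232, t_3 = 144, u_4 = 284, v_4 = 132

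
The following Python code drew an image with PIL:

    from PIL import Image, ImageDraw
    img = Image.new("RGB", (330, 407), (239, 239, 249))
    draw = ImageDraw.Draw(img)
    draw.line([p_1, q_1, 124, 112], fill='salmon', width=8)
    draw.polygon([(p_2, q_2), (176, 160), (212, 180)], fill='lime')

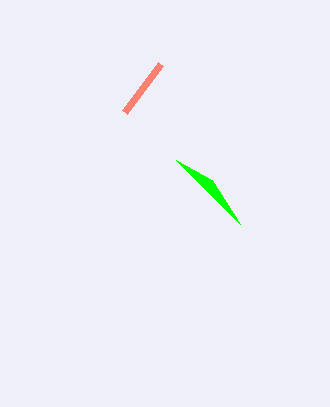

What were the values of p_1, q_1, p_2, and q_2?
p_1 = 160; q_1 = 64; p_2 = 240; q_2 = 224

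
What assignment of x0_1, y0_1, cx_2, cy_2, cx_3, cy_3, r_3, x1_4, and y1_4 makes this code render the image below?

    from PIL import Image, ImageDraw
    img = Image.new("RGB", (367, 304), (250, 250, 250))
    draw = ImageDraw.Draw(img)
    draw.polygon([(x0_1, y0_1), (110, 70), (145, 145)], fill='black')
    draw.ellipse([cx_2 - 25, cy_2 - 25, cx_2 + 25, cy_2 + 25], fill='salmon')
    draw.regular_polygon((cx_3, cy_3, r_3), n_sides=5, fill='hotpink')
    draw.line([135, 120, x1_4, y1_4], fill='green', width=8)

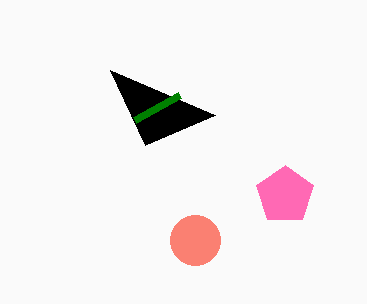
x0_1 = 215; y0_1 = 115; cx_2 = 195; cy_2 = 240; cx_3 = 285; cy_3 = 195; r_3 = 30; x1_4 = 180; y1_4 = 95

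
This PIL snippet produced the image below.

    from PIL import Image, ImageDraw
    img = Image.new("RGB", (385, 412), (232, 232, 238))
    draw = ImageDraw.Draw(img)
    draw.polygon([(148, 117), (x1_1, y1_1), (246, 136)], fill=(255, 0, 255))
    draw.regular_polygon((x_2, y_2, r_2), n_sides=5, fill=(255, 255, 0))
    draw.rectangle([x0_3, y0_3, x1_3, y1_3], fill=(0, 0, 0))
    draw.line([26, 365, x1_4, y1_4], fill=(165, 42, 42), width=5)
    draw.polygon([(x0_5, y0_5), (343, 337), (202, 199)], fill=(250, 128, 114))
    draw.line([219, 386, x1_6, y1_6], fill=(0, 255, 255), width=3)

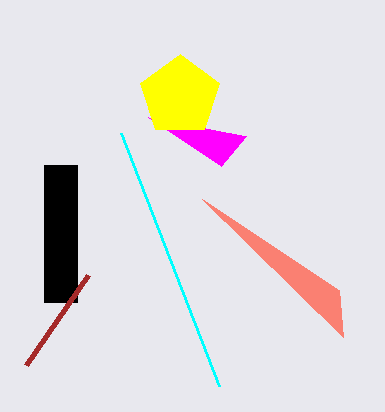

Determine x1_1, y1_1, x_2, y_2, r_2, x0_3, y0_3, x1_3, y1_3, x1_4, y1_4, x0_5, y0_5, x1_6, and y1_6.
x1_1 = 221; y1_1 = 166; x_2 = 180; y_2 = 96; r_2 = 42; x0_3 = 44; y0_3 = 165; x1_3 = 77; y1_3 = 302; x1_4 = 88; y1_4 = 275; x0_5 = 339; y0_5 = 290; x1_6 = 121; y1_6 = 133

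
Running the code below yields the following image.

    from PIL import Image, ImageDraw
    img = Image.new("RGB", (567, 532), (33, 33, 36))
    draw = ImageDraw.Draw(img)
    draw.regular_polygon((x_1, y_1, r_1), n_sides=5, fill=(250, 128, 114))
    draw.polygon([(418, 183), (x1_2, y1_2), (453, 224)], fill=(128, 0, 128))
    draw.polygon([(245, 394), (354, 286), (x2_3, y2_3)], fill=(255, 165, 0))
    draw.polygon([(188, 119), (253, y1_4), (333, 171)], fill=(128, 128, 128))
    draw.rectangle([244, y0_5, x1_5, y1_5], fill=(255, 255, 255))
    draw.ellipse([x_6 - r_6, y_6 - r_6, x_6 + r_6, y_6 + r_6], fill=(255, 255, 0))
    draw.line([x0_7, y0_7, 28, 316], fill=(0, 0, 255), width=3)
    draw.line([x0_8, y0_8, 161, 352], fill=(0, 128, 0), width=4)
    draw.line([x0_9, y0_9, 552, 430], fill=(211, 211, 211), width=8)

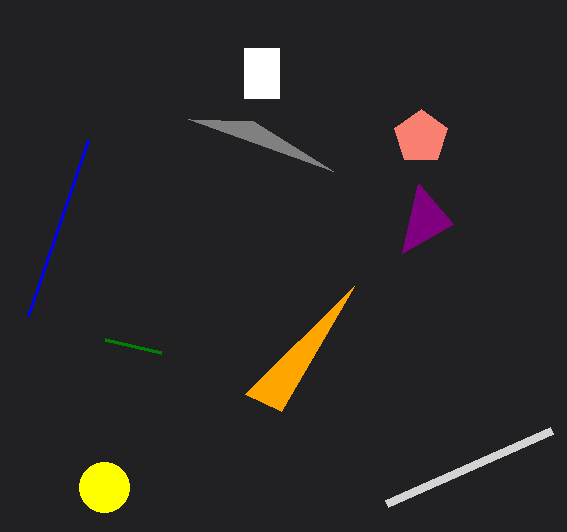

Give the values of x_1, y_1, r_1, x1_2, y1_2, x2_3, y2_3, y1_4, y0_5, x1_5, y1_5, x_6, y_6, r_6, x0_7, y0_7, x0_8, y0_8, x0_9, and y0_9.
x_1 = 421, y_1 = 137, r_1 = 28, x1_2 = 402, y1_2 = 253, x2_3 = 281, y2_3 = 411, y1_4 = 121, y0_5 = 48, x1_5 = 279, y1_5 = 98, x_6 = 104, y_6 = 487, r_6 = 25, x0_7 = 88, y0_7 = 140, x0_8 = 105, y0_8 = 339, x0_9 = 387, y0_9 = 503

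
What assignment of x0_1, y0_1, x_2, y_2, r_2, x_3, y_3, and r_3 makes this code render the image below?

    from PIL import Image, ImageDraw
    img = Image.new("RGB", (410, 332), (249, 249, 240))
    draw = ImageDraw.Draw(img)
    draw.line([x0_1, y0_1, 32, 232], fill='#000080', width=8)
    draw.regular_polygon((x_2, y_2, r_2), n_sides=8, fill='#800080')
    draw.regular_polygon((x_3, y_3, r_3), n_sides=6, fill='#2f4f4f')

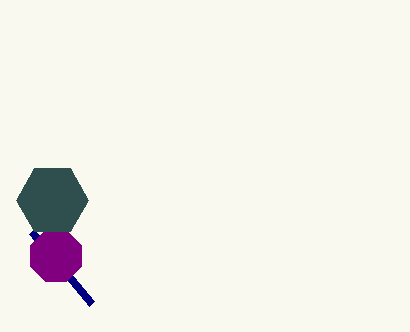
x0_1 = 92
y0_1 = 304
x_2 = 56
y_2 = 256
r_2 = 28
x_3 = 52
y_3 = 200
r_3 = 36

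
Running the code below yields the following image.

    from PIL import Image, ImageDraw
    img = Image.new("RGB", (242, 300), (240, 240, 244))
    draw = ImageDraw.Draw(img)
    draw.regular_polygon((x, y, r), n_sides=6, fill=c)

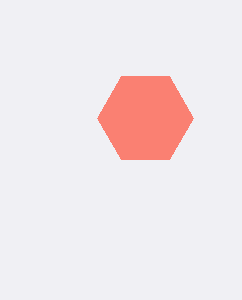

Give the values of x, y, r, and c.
x = 145
y = 118
r = 48
c = 'salmon'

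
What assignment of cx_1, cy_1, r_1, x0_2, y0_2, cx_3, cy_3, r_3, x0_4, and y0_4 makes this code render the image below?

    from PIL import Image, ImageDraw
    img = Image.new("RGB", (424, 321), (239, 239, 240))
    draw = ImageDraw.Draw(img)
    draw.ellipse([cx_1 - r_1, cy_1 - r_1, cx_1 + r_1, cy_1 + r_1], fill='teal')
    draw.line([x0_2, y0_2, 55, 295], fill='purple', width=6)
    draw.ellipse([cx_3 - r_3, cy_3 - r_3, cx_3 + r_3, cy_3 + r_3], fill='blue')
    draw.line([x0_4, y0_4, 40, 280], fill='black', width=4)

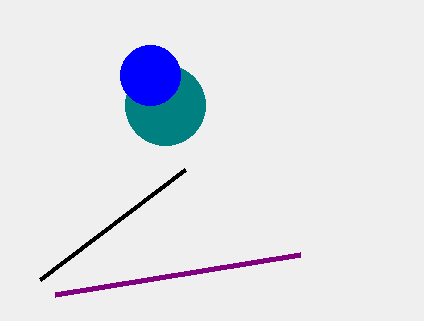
cx_1 = 165, cy_1 = 105, r_1 = 40, x0_2 = 300, y0_2 = 255, cx_3 = 150, cy_3 = 75, r_3 = 30, x0_4 = 185, y0_4 = 170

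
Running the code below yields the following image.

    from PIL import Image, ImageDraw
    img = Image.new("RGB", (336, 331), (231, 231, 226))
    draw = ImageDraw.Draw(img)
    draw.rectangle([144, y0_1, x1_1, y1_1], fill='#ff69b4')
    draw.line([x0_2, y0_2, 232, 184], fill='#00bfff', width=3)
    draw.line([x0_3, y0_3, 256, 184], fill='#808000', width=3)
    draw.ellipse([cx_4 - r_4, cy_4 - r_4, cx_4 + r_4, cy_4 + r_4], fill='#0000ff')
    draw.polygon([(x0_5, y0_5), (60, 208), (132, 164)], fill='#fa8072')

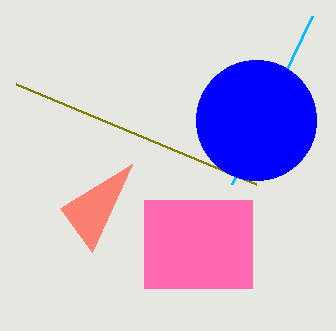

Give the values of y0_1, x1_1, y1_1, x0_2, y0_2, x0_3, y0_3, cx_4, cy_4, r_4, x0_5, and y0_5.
y0_1 = 200; x1_1 = 252; y1_1 = 288; x0_2 = 312; y0_2 = 16; x0_3 = 16; y0_3 = 84; cx_4 = 256; cy_4 = 120; r_4 = 60; x0_5 = 92; y0_5 = 252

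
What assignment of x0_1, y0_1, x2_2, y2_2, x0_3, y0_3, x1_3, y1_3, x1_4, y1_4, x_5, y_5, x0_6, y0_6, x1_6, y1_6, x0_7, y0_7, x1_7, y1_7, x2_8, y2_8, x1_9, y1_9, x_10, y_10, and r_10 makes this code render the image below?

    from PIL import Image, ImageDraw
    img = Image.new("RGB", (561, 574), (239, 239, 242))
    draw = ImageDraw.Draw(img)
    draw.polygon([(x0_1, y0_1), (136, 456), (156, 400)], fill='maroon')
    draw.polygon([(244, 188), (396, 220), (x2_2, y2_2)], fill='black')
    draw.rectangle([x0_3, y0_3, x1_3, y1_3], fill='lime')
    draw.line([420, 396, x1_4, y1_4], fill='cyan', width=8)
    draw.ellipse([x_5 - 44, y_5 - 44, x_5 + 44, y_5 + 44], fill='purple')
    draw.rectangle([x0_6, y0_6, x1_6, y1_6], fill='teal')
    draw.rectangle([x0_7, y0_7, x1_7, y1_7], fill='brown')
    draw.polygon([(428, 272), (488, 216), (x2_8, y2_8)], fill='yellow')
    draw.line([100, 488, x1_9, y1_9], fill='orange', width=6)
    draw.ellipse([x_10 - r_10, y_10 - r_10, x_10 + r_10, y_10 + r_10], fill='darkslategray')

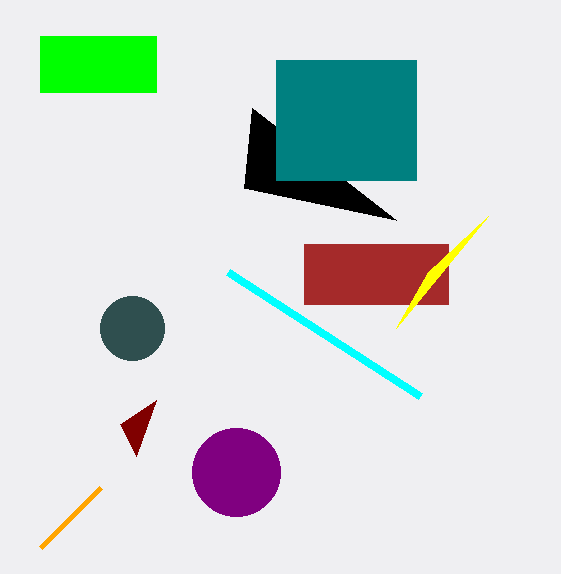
x0_1 = 120
y0_1 = 424
x2_2 = 252
y2_2 = 108
x0_3 = 40
y0_3 = 36
x1_3 = 156
y1_3 = 92
x1_4 = 228
y1_4 = 272
x_5 = 236
y_5 = 472
x0_6 = 276
y0_6 = 60
x1_6 = 416
y1_6 = 180
x0_7 = 304
y0_7 = 244
x1_7 = 448
y1_7 = 304
x2_8 = 396
y2_8 = 328
x1_9 = 40
y1_9 = 548
x_10 = 132
y_10 = 328
r_10 = 32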